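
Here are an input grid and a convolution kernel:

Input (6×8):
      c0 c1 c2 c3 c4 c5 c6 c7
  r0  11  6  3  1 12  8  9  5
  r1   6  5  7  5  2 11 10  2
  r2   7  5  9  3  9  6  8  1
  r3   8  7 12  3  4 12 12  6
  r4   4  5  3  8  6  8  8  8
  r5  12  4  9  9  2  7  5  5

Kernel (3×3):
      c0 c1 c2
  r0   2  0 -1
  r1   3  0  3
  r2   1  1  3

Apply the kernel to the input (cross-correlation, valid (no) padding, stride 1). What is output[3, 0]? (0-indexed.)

The receptive field on the input at this output position is [8 7 12 / 4 5 3 / 12 4 9]. Elementwise product with the kernel and sum: 8·2 + 12·-1 + 4·3 + 3·3 + 12·1 + 4·1 + 9·3.

68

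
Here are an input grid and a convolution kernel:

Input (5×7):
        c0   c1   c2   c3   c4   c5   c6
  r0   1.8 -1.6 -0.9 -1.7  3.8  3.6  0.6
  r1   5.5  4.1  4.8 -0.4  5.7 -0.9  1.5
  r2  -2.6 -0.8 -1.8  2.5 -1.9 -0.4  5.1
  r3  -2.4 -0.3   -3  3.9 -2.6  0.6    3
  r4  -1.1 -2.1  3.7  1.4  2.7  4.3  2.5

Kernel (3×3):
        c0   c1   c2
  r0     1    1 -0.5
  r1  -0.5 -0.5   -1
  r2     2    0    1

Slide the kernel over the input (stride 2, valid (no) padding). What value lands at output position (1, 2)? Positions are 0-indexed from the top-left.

The receptive field on the input at this output position is [-1.9 -0.4 5.1 / -2.6 0.6 3 / 2.7 4.3 2.5]. Elementwise product with the kernel and sum: -1.9·1 + -0.4·1 + 5.1·-0.5 + -2.6·-0.5 + 0.6·-0.5 + 3·-1 + 2.7·2 + 2.5·1.

1.05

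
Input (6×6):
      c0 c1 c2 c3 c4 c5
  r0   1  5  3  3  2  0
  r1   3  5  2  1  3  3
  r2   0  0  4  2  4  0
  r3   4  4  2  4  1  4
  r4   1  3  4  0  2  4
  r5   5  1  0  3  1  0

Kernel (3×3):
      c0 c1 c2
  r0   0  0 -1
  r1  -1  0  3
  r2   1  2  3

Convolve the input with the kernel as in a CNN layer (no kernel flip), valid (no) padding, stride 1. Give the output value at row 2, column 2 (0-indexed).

The receptive field on the input at this output position is [4 2 4 / 2 4 1 / 4 0 2]. Elementwise product with the kernel and sum: 4·-1 + 2·-1 + 1·3 + 4·1 + 0·2 + 2·3.

7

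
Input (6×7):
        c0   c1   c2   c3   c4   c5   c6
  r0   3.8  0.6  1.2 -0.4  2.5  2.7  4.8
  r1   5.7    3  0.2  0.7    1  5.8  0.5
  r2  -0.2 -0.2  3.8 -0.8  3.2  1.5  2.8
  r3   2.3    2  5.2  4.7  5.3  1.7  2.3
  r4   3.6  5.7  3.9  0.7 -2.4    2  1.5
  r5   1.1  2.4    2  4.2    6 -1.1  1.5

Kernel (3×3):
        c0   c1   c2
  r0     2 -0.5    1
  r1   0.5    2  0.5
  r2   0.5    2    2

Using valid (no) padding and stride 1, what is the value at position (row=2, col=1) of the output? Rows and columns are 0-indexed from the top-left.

22.7

The receptive field on the input at this output position is [-0.2 3.8 -0.8 / 2 5.2 4.7 / 5.7 3.9 0.7]. Elementwise product with the kernel and sum: -0.2·2 + 3.8·-0.5 + -0.8·1 + 2·0.5 + 5.2·2 + 4.7·0.5 + 5.7·0.5 + 3.9·2 + 0.7·2.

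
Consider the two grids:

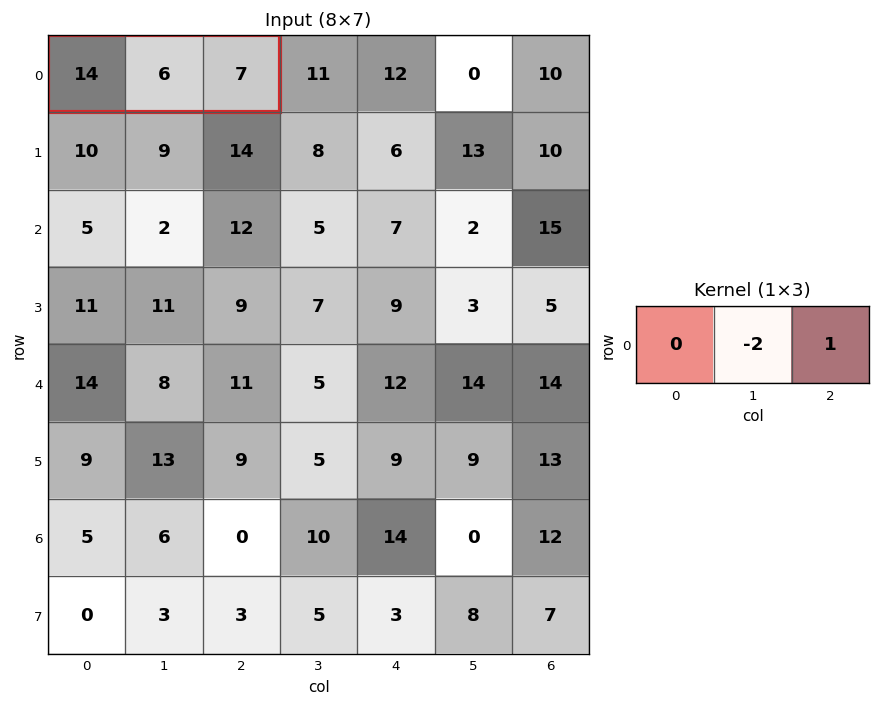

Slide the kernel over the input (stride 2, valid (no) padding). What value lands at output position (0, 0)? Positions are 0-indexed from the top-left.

-5

The receptive field on the input at this output position is [14 6 7]. Elementwise product with the kernel and sum: 6·-2 + 7·1.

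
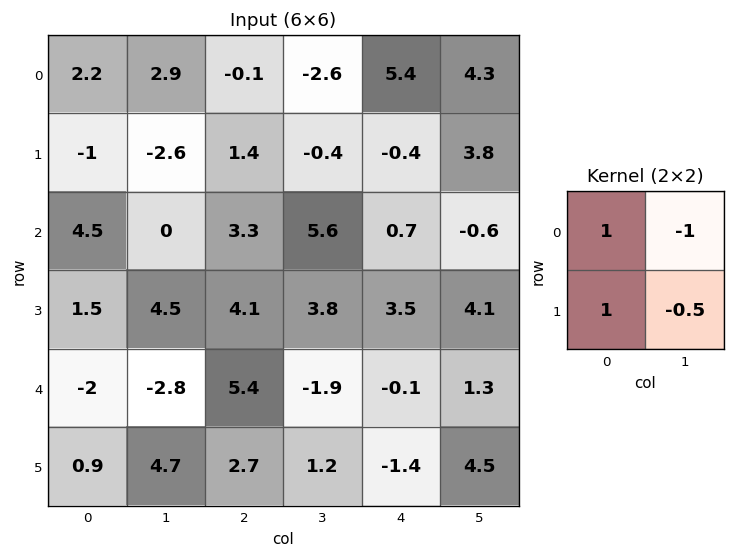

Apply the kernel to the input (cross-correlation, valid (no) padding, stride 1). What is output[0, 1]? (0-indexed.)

The receptive field on the input at this output position is [2.9 -0.1 / -2.6 1.4]. Elementwise product with the kernel and sum: 2.9·1 + -0.1·-1 + -2.6·1 + 1.4·-0.5.

-0.3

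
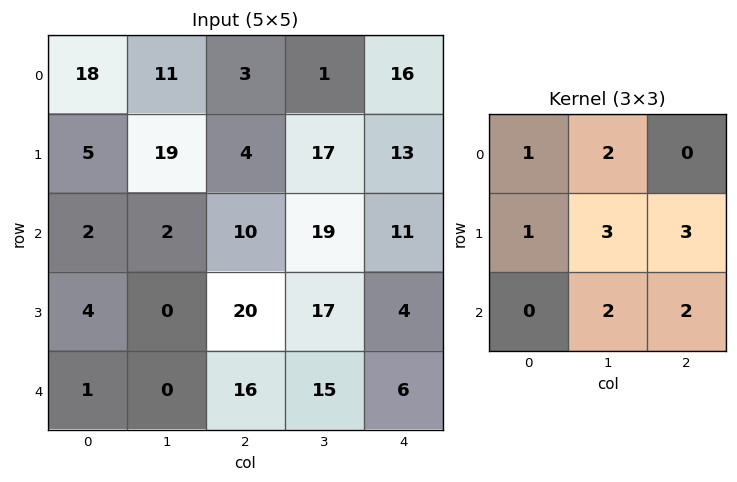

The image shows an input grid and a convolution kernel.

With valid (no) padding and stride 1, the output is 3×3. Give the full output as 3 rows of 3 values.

Output[0,0]: The receptive field on the input at this output position is [18 11 3 / 5 19 4 / 2 2 10]. Elementwise product with the kernel and sum: 18·1 + 11·2 + 5·1 + 19·3 + 4·3 + 2·2 + 10·2.

138 157 159
121 190 180
102 195 173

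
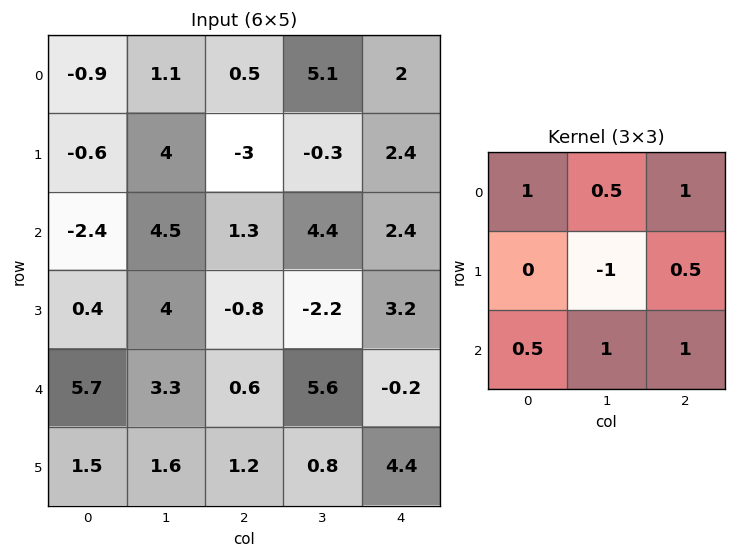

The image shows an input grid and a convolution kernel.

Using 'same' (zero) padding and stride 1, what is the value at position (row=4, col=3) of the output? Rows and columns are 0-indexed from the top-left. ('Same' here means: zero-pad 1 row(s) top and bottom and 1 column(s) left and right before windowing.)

The receptive field on the zero-padded input at this output position is [-0.8 -2.2 3.2 / 0.6 5.6 -0.2 / 1.2 0.8 4.4]. Elementwise product with the kernel and sum: -0.8·1 + -2.2·0.5 + 3.2·1 + 5.6·-1 + -0.2·0.5 + 1.2·0.5 + 0.8·1 + 4.4·1.

1.4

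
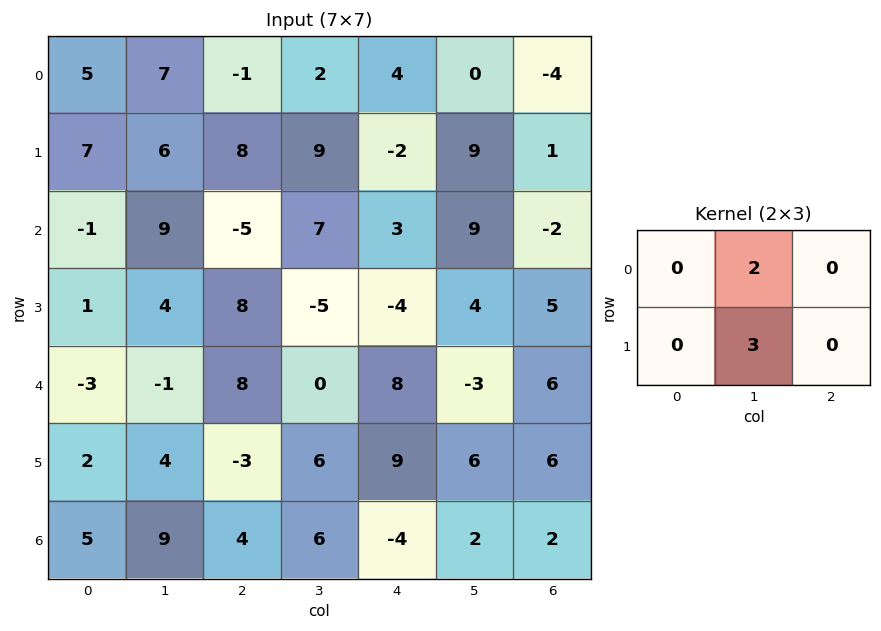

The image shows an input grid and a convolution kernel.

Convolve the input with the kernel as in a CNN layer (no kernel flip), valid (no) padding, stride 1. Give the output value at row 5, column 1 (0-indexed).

6

The receptive field on the input at this output position is [4 -3 6 / 9 4 6]. Elementwise product with the kernel and sum: -3·2 + 4·3.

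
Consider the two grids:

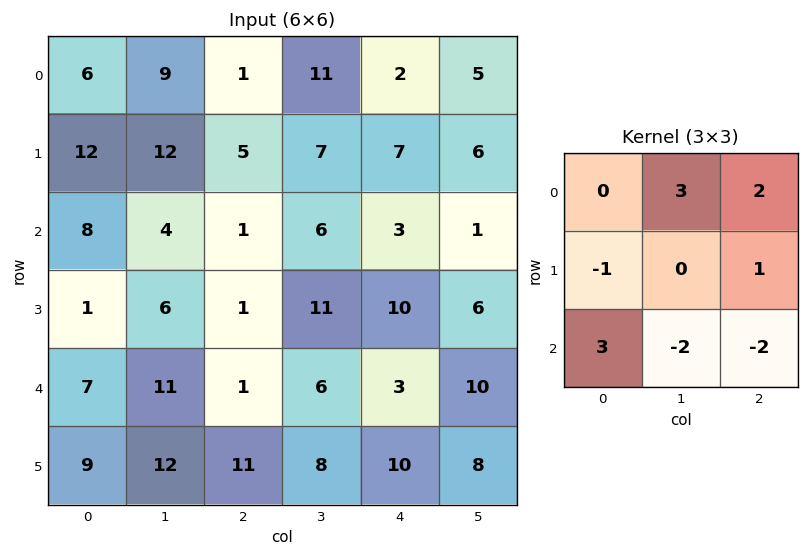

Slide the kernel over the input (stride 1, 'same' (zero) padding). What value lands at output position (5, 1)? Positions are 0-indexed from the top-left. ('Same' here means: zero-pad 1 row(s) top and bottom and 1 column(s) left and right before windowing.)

37

The receptive field on the zero-padded input at this output position is [7 11 1 / 9 12 11 / 0 0 0]. Elementwise product with the kernel and sum: 11·3 + 1·2 + 9·-1 + 11·1 + 0·3 + 0·-2 + 0·-2.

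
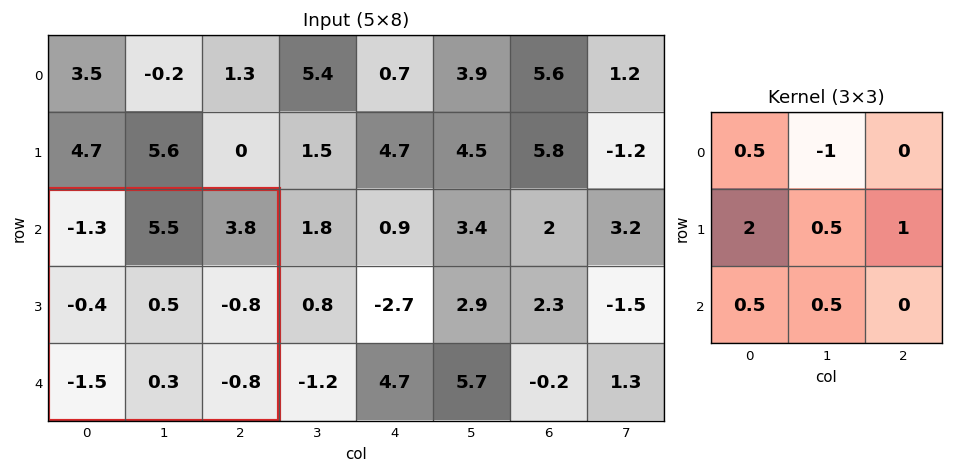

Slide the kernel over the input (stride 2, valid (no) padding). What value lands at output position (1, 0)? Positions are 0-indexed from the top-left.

-8.1

The receptive field on the input at this output position is [-1.3 5.5 3.8 / -0.4 0.5 -0.8 / -1.5 0.3 -0.8]. Elementwise product with the kernel and sum: -1.3·0.5 + 5.5·-1 + -0.4·2 + 0.5·0.5 + -0.8·1 + -1.5·0.5 + 0.3·0.5.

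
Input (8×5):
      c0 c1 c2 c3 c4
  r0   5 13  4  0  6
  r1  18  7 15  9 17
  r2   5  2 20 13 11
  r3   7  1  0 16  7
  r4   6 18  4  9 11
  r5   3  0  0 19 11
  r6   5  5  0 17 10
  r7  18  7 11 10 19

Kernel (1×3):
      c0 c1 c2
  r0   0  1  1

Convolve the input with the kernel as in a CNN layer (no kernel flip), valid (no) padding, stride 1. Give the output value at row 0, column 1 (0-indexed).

The receptive field on the input at this output position is [13 4 0]. Elementwise product with the kernel and sum: 4·1 + 0·1.

4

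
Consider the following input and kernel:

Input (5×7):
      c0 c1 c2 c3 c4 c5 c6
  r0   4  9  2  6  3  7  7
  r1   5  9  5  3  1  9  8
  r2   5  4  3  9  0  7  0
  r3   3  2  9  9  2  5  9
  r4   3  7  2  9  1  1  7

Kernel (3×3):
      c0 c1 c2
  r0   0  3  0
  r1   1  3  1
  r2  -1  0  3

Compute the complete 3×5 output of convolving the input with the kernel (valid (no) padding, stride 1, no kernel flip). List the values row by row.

Output[0,0]: The receptive field on the input at this output position is [4 9 2 / 5 9 5 / 5 4 3]. Elementwise product with the kernel and sum: 9·3 + 5·1 + 9·3 + 5·1 + 5·-1 + 3·3.

68 56 30 36 57
71 62 36 25 73
33 67 66 14 67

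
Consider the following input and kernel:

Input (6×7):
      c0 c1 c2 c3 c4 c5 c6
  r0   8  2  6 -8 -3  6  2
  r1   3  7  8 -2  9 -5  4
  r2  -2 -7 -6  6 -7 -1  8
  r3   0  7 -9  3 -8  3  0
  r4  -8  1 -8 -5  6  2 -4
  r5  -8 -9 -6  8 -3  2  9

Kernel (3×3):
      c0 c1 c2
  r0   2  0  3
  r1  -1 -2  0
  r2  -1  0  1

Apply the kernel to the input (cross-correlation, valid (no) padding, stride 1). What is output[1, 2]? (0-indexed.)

The receptive field on the input at this output position is [8 -2 9 / -6 6 -7 / -9 3 -8]. Elementwise product with the kernel and sum: 8·2 + 9·3 + -6·-1 + 6·-2 + -9·-1 + -8·1.

38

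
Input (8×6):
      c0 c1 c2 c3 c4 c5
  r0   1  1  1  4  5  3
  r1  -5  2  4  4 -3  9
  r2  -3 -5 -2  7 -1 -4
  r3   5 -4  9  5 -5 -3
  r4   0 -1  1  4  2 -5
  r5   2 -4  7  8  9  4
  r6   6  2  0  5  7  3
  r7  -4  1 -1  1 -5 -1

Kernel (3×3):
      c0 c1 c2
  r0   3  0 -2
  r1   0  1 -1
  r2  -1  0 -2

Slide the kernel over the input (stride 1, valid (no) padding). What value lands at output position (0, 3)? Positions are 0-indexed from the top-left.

-5

The receptive field on the input at this output position is [4 5 3 / 4 -3 9 / 7 -1 -4]. Elementwise product with the kernel and sum: 4·3 + 3·-2 + -3·1 + 9·-1 + 7·-1 + -4·-2.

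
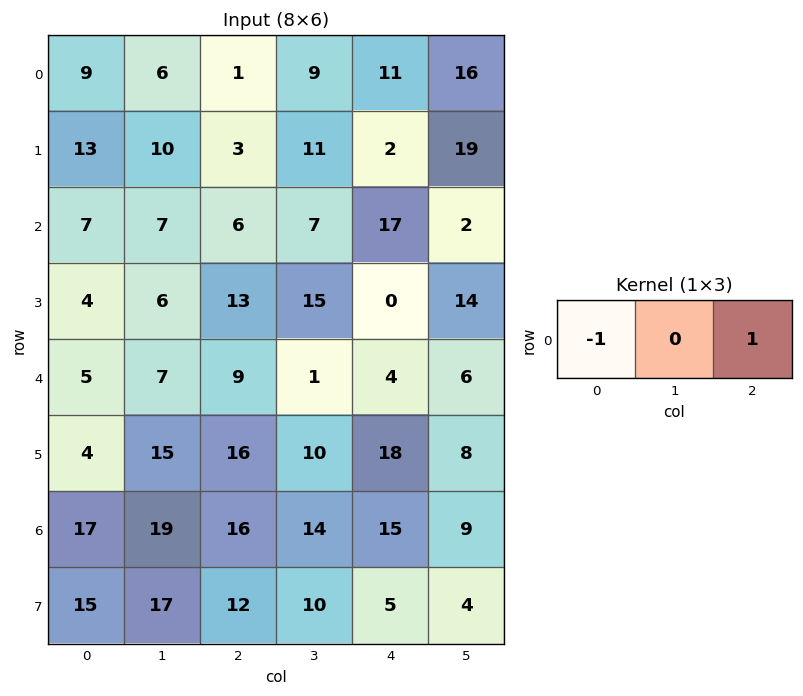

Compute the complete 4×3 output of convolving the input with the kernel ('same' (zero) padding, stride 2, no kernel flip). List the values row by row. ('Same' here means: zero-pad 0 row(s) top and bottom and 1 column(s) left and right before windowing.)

Output[0,0]: The receptive field on the zero-padded input at this output position is [0 9 6]. Elementwise product with the kernel and sum: 0·-1 + 6·1.
Output[0,1]: The receptive field on the zero-padded input at this output position is [6 1 9]. Elementwise product with the kernel and sum: 6·-1 + 9·1.

6 3 7
7 0 -5
7 -6 5
19 -5 -5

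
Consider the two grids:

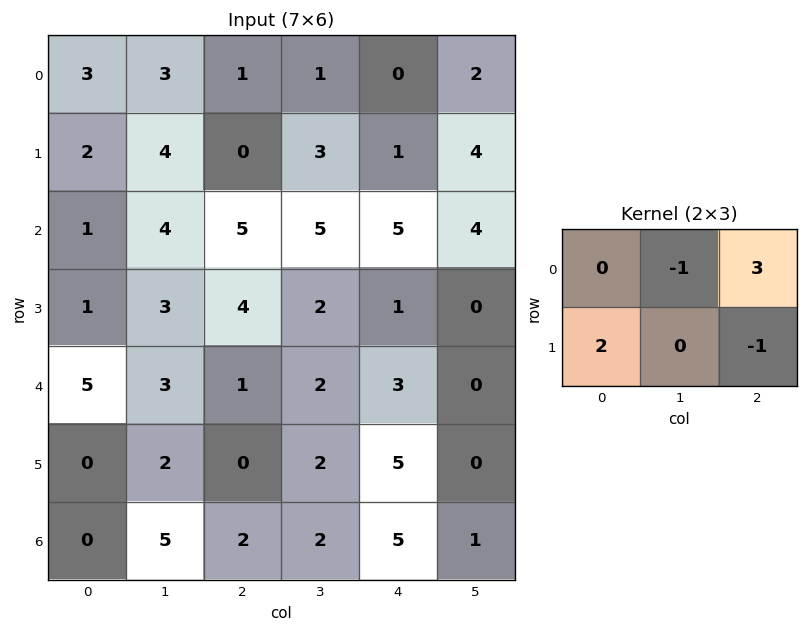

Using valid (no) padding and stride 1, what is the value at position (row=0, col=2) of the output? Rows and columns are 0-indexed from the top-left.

The receptive field on the input at this output position is [1 1 0 / 0 3 1]. Elementwise product with the kernel and sum: 1·-1 + 0·3 + 0·2 + 1·-1.

-2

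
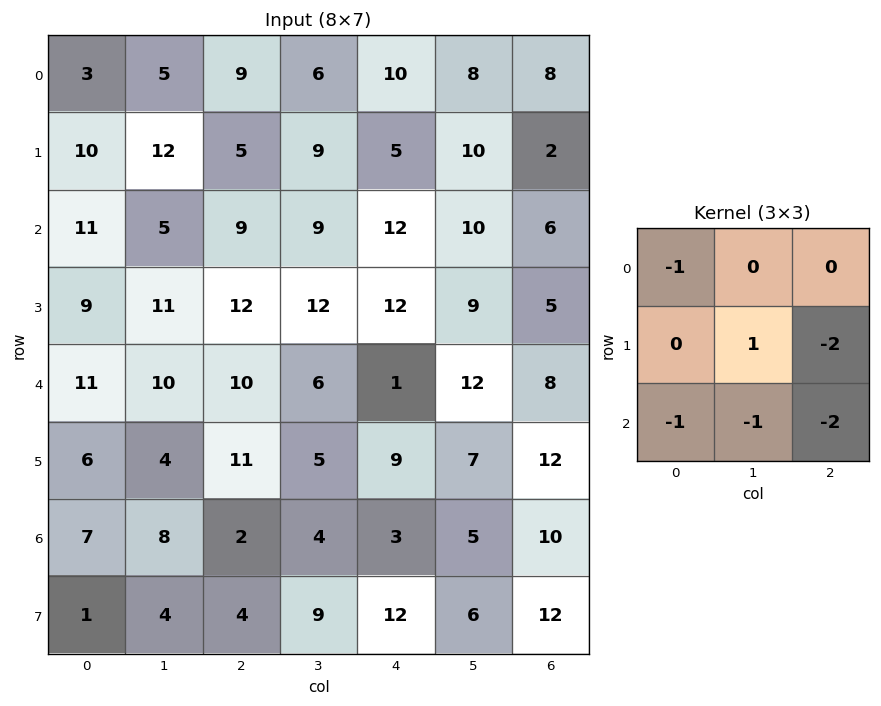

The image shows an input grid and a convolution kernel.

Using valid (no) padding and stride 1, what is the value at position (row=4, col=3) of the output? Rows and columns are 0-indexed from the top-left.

-28

The receptive field on the input at this output position is [6 1 12 / 5 9 7 / 4 3 5]. Elementwise product with the kernel and sum: 6·-1 + 9·1 + 7·-2 + 4·-1 + 3·-1 + 5·-2.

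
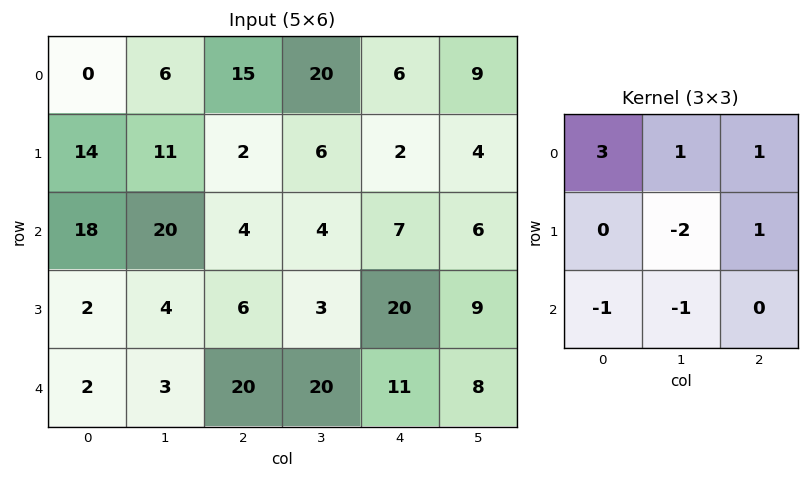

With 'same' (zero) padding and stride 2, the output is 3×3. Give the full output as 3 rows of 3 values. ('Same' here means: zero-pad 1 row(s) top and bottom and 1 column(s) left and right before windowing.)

-8 -23 -11
7 27 -7
5 1 24

Output[0,0]: The receptive field on the zero-padded input at this output position is [0 0 0 / 0 0 6 / 0 14 11]. Elementwise product with the kernel and sum: 0·3 + 0·1 + 0·1 + 0·-2 + 6·1 + 0·-1 + 14·-1.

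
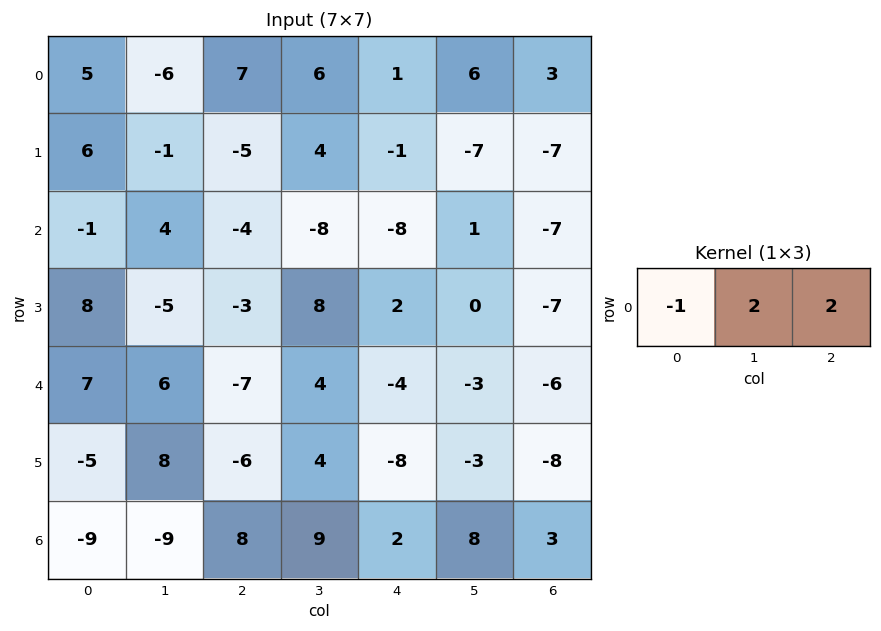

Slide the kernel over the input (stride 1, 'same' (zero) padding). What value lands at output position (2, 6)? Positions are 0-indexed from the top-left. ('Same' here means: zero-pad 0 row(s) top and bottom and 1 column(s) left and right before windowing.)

The receptive field on the zero-padded input at this output position is [1 -7 0]. Elementwise product with the kernel and sum: 1·-1 + -7·2 + 0·2.

-15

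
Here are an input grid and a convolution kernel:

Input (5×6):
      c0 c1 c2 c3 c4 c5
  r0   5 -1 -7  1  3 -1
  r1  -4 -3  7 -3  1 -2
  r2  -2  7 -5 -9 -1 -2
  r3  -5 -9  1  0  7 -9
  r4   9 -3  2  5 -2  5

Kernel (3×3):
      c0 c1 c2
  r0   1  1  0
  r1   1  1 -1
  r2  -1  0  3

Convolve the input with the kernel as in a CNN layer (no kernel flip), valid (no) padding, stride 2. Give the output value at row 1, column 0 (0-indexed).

-13

The receptive field on the input at this output position is [-2 7 -5 / -5 -9 1 / 9 -3 2]. Elementwise product with the kernel and sum: -2·1 + 7·1 + -5·1 + -9·1 + 1·-1 + 9·-1 + 2·3.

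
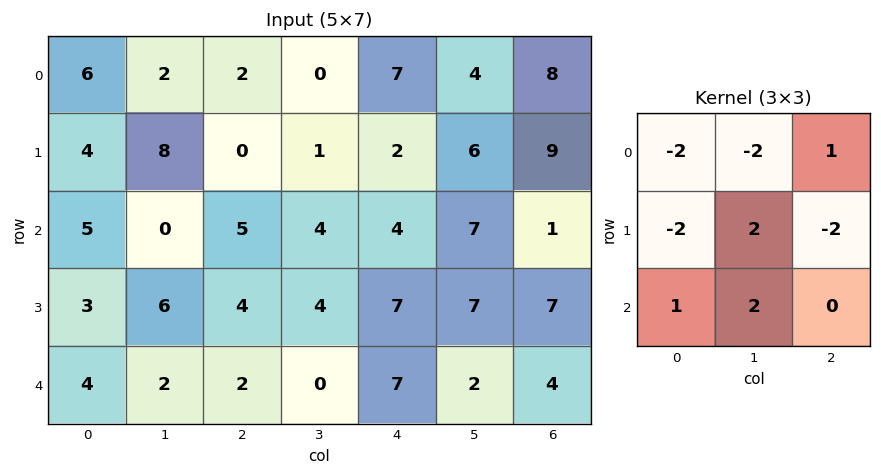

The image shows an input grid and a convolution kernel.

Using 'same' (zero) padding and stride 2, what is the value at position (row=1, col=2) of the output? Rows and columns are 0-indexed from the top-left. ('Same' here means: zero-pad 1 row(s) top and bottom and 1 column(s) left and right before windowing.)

4

The receptive field on the zero-padded input at this output position is [1 2 6 / 4 4 7 / 4 7 7]. Elementwise product with the kernel and sum: 1·-2 + 2·-2 + 6·1 + 4·-2 + 4·2 + 7·-2 + 4·1 + 7·2.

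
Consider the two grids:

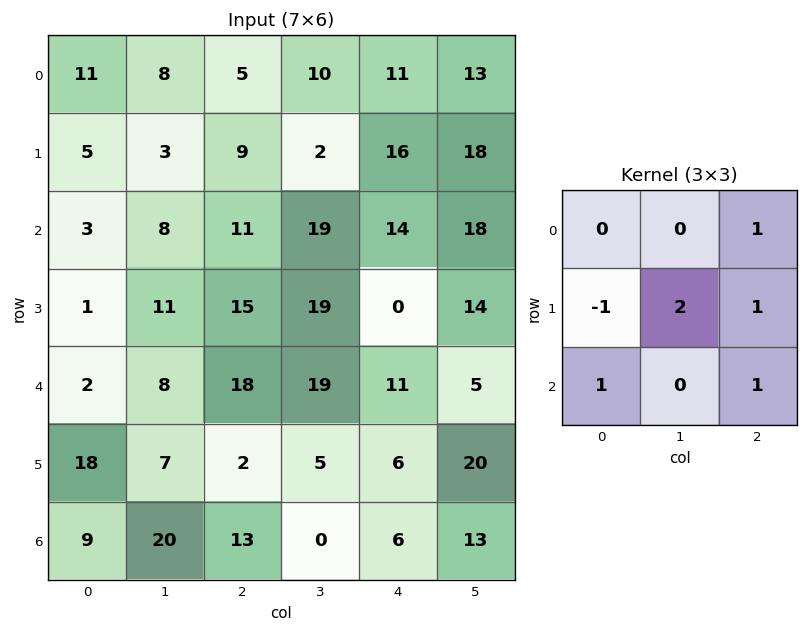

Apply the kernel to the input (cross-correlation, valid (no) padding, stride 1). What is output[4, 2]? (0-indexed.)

44

The receptive field on the input at this output position is [18 19 11 / 2 5 6 / 13 0 6]. Elementwise product with the kernel and sum: 11·1 + 2·-1 + 5·2 + 6·1 + 13·1 + 6·1.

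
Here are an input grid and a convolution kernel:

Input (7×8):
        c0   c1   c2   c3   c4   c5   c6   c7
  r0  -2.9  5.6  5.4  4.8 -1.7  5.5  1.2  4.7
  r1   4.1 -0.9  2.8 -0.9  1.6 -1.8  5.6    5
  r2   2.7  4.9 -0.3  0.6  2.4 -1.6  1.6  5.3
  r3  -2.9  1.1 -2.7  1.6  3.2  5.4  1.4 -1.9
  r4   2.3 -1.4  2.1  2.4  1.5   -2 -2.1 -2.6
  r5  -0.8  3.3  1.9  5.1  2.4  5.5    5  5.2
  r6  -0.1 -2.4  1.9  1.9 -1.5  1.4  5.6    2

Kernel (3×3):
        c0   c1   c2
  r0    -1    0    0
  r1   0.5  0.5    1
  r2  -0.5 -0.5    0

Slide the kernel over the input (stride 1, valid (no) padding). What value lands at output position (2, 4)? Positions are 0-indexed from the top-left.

The receptive field on the input at this output position is [2.4 -1.6 1.6 / 3.2 5.4 1.4 / 1.5 -2 -2.1]. Elementwise product with the kernel and sum: 2.4·-1 + 3.2·0.5 + 5.4·0.5 + 1.4·1 + 1.5·-0.5 + -2·-0.5.

3.55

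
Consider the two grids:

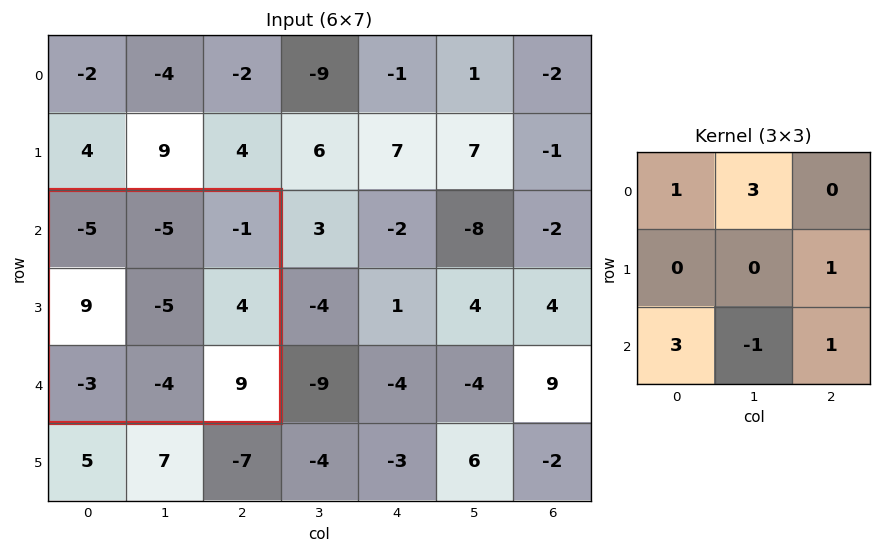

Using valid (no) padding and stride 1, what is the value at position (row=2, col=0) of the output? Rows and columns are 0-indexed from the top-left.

The receptive field on the input at this output position is [-5 -5 -1 / 9 -5 4 / -3 -4 9]. Elementwise product with the kernel and sum: -5·1 + -5·3 + 4·1 + -3·3 + -4·-1 + 9·1.

-12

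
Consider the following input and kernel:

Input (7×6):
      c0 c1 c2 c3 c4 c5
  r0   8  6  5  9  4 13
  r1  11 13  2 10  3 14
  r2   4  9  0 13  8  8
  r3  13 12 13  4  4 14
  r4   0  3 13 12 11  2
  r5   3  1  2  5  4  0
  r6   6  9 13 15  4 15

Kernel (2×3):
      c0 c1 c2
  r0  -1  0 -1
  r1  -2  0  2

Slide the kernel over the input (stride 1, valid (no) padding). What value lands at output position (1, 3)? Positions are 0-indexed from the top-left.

-34

The receptive field on the input at this output position is [10 3 14 / 13 8 8]. Elementwise product with the kernel and sum: 10·-1 + 14·-1 + 13·-2 + 8·2.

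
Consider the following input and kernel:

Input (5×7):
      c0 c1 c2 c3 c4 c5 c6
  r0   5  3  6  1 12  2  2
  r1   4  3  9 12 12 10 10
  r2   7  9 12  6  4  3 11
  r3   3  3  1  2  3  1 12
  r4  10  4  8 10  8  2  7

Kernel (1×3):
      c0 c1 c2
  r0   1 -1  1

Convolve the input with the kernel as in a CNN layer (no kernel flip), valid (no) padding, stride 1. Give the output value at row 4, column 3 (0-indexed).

The receptive field on the input at this output position is [10 8 2]. Elementwise product with the kernel and sum: 10·1 + 8·-1 + 2·1.

4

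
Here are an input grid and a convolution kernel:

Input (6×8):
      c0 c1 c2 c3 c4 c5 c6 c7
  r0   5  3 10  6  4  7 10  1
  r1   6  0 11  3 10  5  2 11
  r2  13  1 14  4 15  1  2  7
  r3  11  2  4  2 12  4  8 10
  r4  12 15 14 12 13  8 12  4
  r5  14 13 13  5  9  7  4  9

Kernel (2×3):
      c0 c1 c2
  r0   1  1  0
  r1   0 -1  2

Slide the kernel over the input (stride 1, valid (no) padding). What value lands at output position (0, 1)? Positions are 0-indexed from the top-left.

The receptive field on the input at this output position is [3 10 6 / 0 11 3]. Elementwise product with the kernel and sum: 3·1 + 10·1 + 11·-1 + 3·2.

8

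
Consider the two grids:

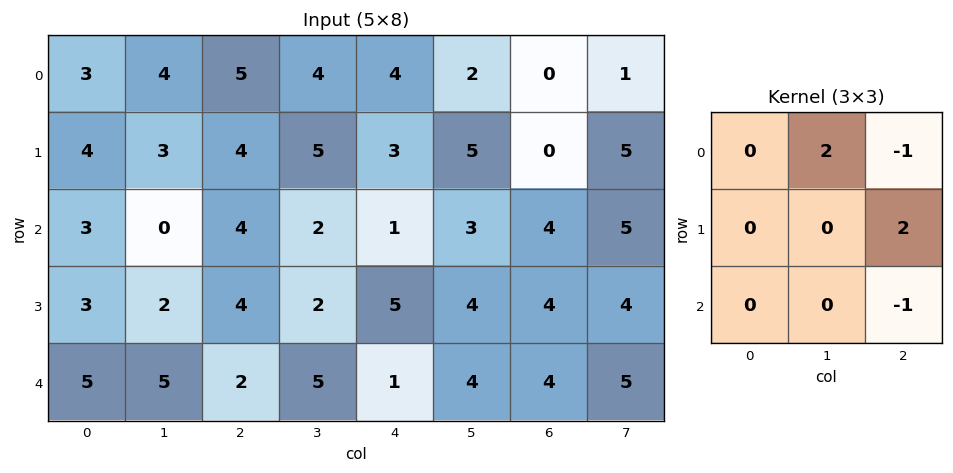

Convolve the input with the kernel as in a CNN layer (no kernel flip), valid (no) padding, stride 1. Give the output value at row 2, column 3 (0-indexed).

3

The receptive field on the input at this output position is [2 1 3 / 2 5 4 / 5 1 4]. Elementwise product with the kernel and sum: 1·2 + 3·-1 + 4·2 + 4·-1.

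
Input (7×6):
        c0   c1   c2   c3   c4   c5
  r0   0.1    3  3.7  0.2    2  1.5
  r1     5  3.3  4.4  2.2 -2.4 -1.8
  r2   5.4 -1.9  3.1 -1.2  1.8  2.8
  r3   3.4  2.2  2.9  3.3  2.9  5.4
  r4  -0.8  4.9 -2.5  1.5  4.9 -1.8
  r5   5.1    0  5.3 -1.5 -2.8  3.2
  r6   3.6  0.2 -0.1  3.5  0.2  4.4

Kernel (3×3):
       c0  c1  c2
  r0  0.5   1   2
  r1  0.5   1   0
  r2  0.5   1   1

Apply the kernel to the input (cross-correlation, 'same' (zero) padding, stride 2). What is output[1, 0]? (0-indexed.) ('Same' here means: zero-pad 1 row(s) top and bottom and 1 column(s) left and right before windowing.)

22.6

The receptive field on the zero-padded input at this output position is [0 5 3.3 / 0 5.4 -1.9 / 0 3.4 2.2]. Elementwise product with the kernel and sum: 0·0.5 + 5·1 + 3.3·2 + 0·0.5 + 5.4·1 + 0·0.5 + 3.4·1 + 2.2·1.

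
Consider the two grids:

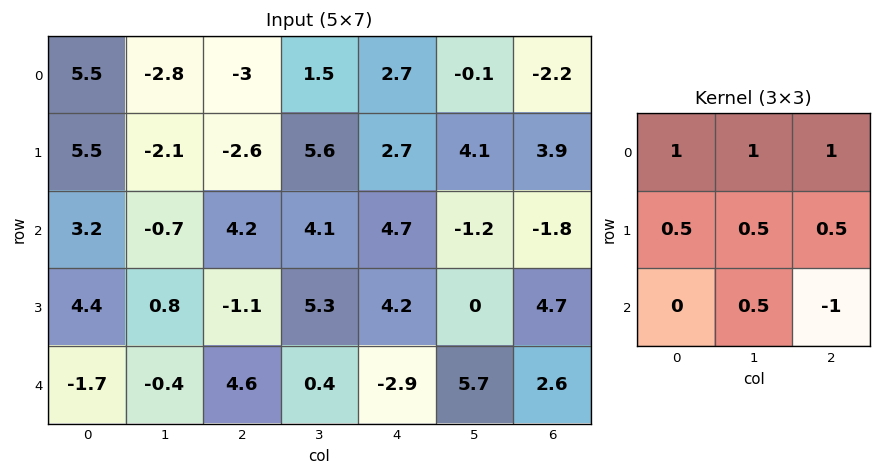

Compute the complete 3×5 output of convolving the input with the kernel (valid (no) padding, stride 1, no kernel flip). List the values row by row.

-4.45 -5.85 1.4 13.85 6.95
5.65 -1.15 10.65 18.3 6.85
3.95 12 20.3 5.2 6.4

Output[0,0]: The receptive field on the input at this output position is [5.5 -2.8 -3 / 5.5 -2.1 -2.6 / 3.2 -0.7 4.2]. Elementwise product with the kernel and sum: 5.5·1 + -2.8·1 + -3·1 + 5.5·0.5 + -2.1·0.5 + -2.6·0.5 + -0.7·0.5 + 4.2·-1.
Output[0,1]: The receptive field on the input at this output position is [-2.8 -3 1.5 / -2.1 -2.6 5.6 / -0.7 4.2 4.1]. Elementwise product with the kernel and sum: -2.8·1 + -3·1 + 1.5·1 + -2.1·0.5 + -2.6·0.5 + 5.6·0.5 + 4.2·0.5 + 4.1·-1.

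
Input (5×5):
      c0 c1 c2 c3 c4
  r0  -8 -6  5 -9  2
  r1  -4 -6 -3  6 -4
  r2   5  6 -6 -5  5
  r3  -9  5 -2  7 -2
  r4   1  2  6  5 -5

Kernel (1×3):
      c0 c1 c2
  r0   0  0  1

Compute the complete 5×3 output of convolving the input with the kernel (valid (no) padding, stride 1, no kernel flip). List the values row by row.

5 -9 2
-3 6 -4
-6 -5 5
-2 7 -2
6 5 -5

Output[0,0]: The receptive field on the input at this output position is [-8 -6 5]. Elementwise product with the kernel and sum: 5·1.
Output[0,1]: The receptive field on the input at this output position is [-6 5 -9]. Elementwise product with the kernel and sum: -9·1.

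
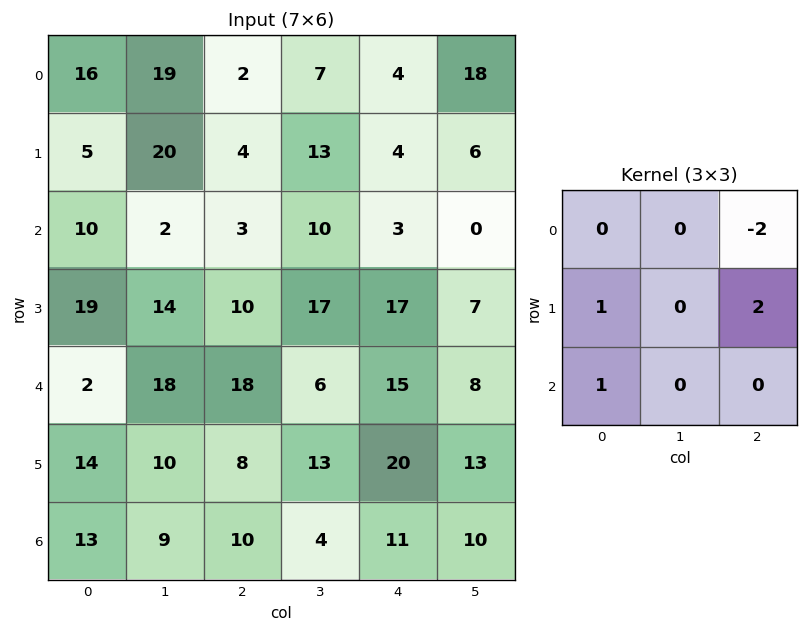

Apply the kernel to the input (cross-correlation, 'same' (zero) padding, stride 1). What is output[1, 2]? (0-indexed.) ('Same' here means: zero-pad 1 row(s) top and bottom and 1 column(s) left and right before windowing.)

The receptive field on the zero-padded input at this output position is [19 2 7 / 20 4 13 / 2 3 10]. Elementwise product with the kernel and sum: 7·-2 + 20·1 + 13·2 + 2·1.

34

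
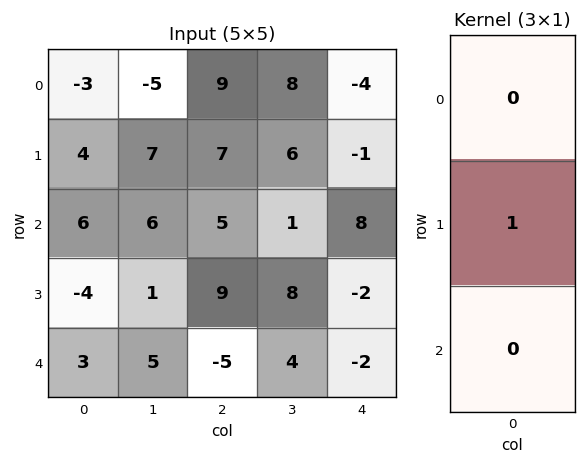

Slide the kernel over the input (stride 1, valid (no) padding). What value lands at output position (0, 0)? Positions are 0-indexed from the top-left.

4

The receptive field on the input at this output position is [-3 / 4 / 6]. Elementwise product with the kernel and sum: 4·1.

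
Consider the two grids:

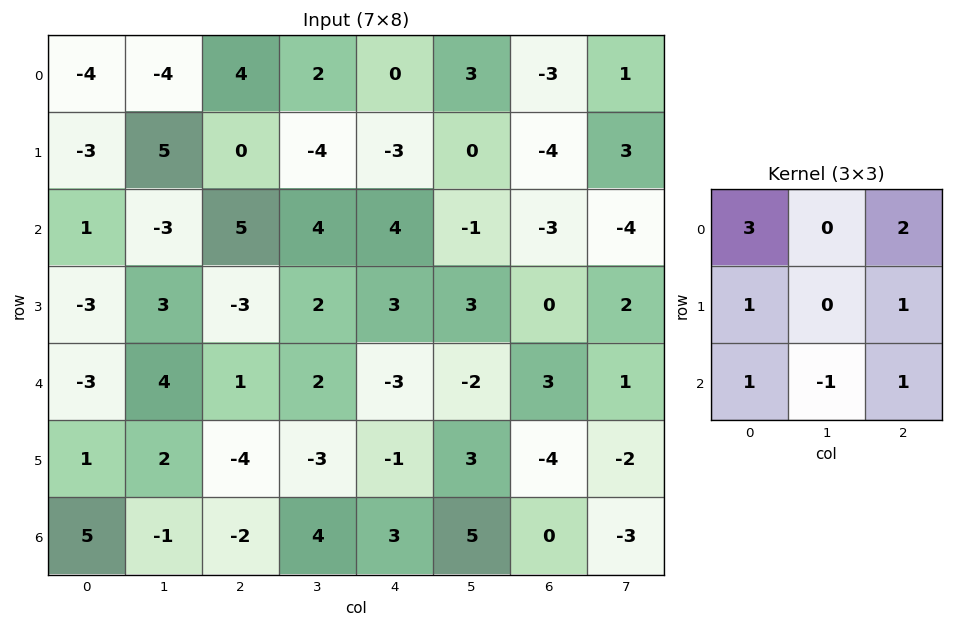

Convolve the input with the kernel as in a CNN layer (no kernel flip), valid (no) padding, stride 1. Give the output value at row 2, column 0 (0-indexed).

The receptive field on the input at this output position is [1 -3 5 / -3 3 -3 / -3 4 1]. Elementwise product with the kernel and sum: 1·3 + 5·2 + -3·1 + -3·1 + -3·1 + 4·-1 + 1·1.

1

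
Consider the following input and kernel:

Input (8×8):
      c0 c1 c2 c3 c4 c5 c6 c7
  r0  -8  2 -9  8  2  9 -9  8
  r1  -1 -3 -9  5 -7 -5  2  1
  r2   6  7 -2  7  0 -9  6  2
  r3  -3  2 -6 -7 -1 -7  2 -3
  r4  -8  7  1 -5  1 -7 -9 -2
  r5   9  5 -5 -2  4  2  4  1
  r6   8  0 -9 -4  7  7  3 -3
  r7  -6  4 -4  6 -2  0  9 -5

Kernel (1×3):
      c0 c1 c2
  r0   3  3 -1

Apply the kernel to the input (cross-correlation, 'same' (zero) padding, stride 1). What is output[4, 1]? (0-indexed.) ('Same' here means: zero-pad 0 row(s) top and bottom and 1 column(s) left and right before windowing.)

The receptive field on the zero-padded input at this output position is [-8 7 1]. Elementwise product with the kernel and sum: -8·3 + 7·3 + 1·-1.

-4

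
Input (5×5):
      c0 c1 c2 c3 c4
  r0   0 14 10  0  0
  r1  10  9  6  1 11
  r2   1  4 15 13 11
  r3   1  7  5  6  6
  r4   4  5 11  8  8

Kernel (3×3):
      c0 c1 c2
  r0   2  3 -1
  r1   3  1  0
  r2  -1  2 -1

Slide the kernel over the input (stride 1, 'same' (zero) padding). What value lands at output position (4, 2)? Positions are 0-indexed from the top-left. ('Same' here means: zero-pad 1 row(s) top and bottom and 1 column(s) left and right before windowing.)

49

The receptive field on the zero-padded input at this output position is [7 5 6 / 5 11 8 / 0 0 0]. Elementwise product with the kernel and sum: 7·2 + 5·3 + 6·-1 + 5·3 + 11·1 + 0·-1 + 0·2 + 0·-1.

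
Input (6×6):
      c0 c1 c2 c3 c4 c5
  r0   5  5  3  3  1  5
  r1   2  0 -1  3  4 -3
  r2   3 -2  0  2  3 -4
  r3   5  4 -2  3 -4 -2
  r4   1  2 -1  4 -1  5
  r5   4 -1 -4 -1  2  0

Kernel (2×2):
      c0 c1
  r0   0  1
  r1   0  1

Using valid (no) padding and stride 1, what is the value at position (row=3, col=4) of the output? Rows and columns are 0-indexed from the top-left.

3

The receptive field on the input at this output position is [-4 -2 / -1 5]. Elementwise product with the kernel and sum: -2·1 + 5·1.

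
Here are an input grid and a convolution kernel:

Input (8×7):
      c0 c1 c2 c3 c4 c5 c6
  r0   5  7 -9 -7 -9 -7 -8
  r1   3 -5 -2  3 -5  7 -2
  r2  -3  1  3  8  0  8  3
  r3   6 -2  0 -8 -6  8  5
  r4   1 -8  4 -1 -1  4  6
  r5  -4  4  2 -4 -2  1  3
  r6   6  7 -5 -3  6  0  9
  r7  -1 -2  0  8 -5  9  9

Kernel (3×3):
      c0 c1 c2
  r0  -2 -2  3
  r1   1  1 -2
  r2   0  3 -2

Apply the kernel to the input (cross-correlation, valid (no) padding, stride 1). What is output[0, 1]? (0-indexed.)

The receptive field on the input at this output position is [7 -9 -7 / -5 -2 3 / 1 3 8]. Elementwise product with the kernel and sum: 7·-2 + -9·-2 + -7·3 + -5·1 + -2·1 + 3·-2 + 3·3 + 8·-2.

-37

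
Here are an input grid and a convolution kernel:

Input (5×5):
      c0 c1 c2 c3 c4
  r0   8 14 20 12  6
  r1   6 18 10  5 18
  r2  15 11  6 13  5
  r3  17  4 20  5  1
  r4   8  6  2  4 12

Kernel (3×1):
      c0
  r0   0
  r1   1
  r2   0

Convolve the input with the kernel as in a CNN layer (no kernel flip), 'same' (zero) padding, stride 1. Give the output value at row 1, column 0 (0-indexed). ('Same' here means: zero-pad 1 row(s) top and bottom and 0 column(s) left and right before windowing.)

6

The receptive field on the zero-padded input at this output position is [8 / 6 / 15]. Elementwise product with the kernel and sum: 6·1.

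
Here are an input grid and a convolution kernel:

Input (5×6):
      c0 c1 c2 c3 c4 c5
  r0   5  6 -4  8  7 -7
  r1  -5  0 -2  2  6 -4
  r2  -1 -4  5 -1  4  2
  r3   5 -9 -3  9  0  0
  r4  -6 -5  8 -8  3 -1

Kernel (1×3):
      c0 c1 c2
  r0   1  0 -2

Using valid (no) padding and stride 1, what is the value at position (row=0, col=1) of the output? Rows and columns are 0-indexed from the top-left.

The receptive field on the input at this output position is [6 -4 8]. Elementwise product with the kernel and sum: 6·1 + 8·-2.

-10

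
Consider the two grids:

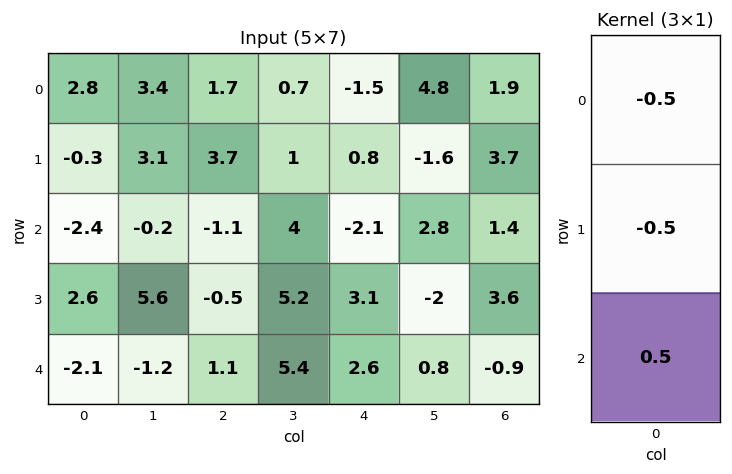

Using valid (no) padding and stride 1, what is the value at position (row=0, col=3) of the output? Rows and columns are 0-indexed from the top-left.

1.15

The receptive field on the input at this output position is [0.7 / 1 / 4]. Elementwise product with the kernel and sum: 0.7·-0.5 + 1·-0.5 + 4·0.5.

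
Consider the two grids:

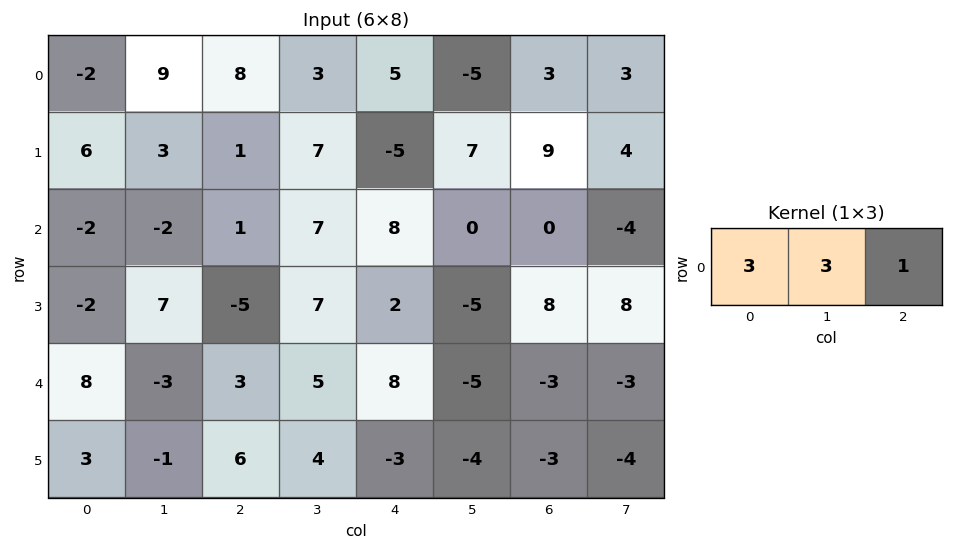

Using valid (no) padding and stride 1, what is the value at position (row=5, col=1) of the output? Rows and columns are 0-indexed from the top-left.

19

The receptive field on the input at this output position is [-1 6 4]. Elementwise product with the kernel and sum: -1·3 + 6·3 + 4·1.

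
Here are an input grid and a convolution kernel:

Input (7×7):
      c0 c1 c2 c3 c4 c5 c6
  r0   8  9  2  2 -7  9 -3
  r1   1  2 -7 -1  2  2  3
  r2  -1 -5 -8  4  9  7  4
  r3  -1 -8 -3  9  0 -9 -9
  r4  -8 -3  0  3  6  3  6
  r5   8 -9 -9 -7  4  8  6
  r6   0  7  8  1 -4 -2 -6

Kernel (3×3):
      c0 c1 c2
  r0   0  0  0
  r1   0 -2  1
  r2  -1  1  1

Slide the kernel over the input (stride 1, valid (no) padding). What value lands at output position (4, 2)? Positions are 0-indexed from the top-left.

7

The receptive field on the input at this output position is [0 3 6 / -9 -7 4 / 8 1 -4]. Elementwise product with the kernel and sum: -7·-2 + 4·1 + 8·-1 + 1·1 + -4·1.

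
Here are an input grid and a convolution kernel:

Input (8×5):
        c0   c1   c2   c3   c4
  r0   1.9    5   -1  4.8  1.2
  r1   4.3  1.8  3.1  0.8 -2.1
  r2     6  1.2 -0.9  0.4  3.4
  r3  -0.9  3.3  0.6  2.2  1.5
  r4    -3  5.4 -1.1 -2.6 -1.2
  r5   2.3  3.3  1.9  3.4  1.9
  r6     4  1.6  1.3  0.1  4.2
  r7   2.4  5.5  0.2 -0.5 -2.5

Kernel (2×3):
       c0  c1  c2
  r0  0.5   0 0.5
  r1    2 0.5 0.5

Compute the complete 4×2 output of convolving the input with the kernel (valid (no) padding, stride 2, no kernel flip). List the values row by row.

11.5 5.65
2.7 4.3
5.15 5.3
10.3 1.65

Output[0,0]: The receptive field on the input at this output position is [1.9 5 -1 / 4.3 1.8 3.1]. Elementwise product with the kernel and sum: 1.9·0.5 + -1·0.5 + 4.3·2 + 1.8·0.5 + 3.1·0.5.
Output[0,1]: The receptive field on the input at this output position is [-1 4.8 1.2 / 3.1 0.8 -2.1]. Elementwise product with the kernel and sum: -1·0.5 + 1.2·0.5 + 3.1·2 + 0.8·0.5 + -2.1·0.5.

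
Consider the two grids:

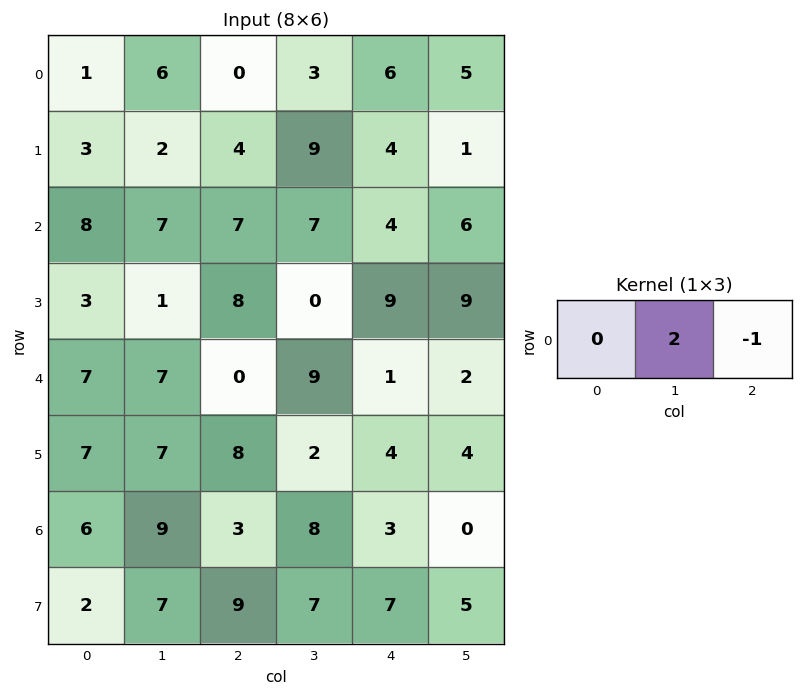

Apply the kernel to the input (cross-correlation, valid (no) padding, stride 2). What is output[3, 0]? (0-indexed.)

15

The receptive field on the input at this output position is [6 9 3]. Elementwise product with the kernel and sum: 9·2 + 3·-1.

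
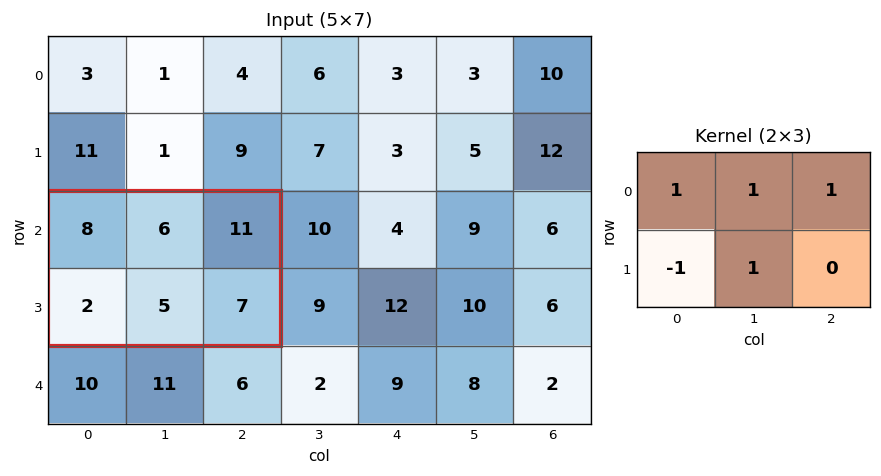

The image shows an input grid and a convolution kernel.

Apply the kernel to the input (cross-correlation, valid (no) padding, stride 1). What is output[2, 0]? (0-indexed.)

The receptive field on the input at this output position is [8 6 11 / 2 5 7]. Elementwise product with the kernel and sum: 8·1 + 6·1 + 11·1 + 2·-1 + 5·1.

28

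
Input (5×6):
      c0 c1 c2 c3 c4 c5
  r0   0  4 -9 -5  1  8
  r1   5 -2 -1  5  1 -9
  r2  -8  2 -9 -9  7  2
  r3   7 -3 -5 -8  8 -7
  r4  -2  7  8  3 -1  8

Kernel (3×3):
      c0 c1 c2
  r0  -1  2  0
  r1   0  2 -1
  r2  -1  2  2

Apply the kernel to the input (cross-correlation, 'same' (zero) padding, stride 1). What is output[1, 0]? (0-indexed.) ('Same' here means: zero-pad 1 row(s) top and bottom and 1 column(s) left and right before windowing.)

0

The receptive field on the zero-padded input at this output position is [0 0 4 / 0 5 -2 / 0 -8 2]. Elementwise product with the kernel and sum: 0·-1 + 0·2 + 5·2 + -2·-1 + 0·-1 + -8·2 + 2·2.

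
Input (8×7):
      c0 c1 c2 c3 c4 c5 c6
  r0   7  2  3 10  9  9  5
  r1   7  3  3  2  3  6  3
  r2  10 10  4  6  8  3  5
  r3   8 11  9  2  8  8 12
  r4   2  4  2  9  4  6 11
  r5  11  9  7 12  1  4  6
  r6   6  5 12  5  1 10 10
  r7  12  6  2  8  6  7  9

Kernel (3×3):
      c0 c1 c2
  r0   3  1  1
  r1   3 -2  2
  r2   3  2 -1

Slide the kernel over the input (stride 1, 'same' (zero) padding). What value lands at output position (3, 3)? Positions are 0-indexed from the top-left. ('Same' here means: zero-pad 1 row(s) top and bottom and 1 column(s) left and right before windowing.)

The receptive field on the zero-padded input at this output position is [4 6 8 / 9 2 8 / 2 9 4]. Elementwise product with the kernel and sum: 4·3 + 6·1 + 8·1 + 9·3 + 2·-2 + 8·2 + 2·3 + 9·2 + 4·-1.

85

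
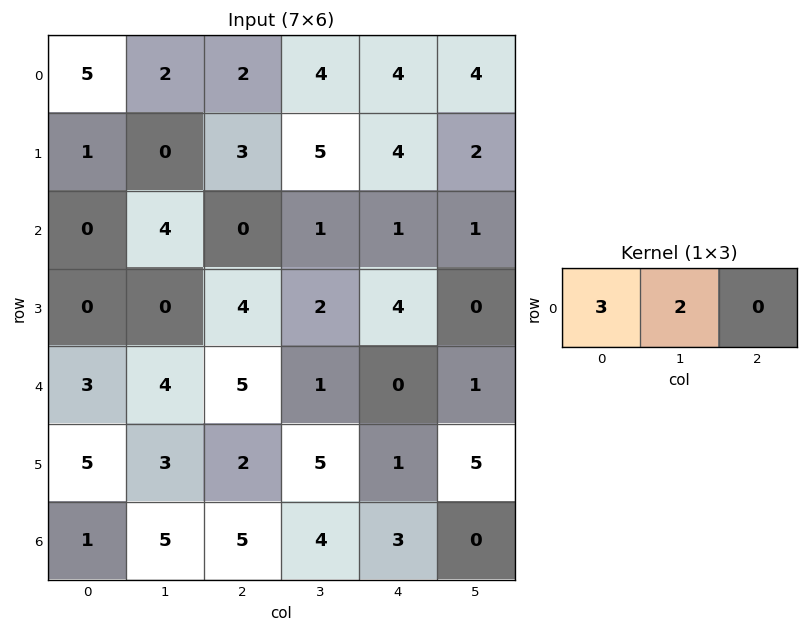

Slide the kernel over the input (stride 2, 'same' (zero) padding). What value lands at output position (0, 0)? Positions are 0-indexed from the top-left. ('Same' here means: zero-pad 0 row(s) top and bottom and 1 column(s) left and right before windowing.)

10

The receptive field on the zero-padded input at this output position is [0 5 2]. Elementwise product with the kernel and sum: 0·3 + 5·2.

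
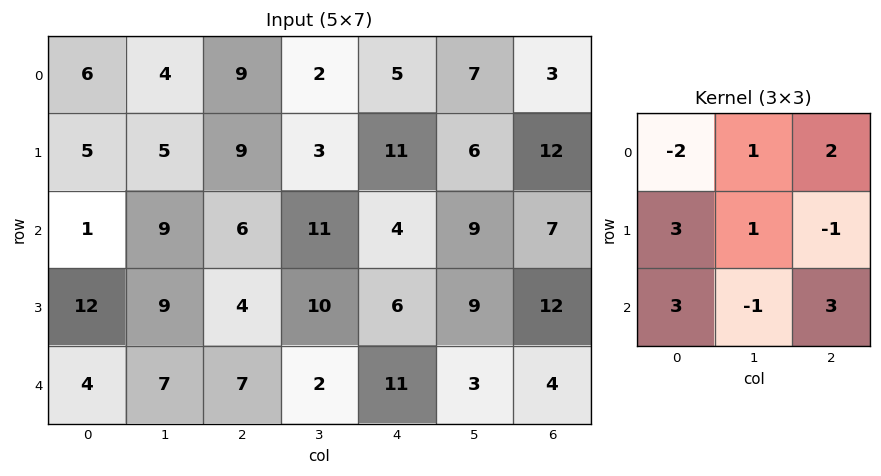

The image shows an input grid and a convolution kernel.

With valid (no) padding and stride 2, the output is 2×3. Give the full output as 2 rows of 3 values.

Output[0,0]: The receptive field on the input at this output position is [6 4 9 / 5 5 9 / 1 9 6]. Elementwise product with the kernel and sum: 6·-2 + 4·1 + 9·2 + 5·3 + 5·1 + 9·-1 + 1·3 + 9·-1 + 6·3.
Output[0,1]: The receptive field on the input at this output position is [9 2 5 / 9 3 11 / 6 11 4]. Elementwise product with the kernel and sum: 9·-2 + 2·1 + 5·2 + 9·3 + 3·1 + 11·-1 + 6·3 + 11·-1 + 4·3.

33 32 54
86 75 72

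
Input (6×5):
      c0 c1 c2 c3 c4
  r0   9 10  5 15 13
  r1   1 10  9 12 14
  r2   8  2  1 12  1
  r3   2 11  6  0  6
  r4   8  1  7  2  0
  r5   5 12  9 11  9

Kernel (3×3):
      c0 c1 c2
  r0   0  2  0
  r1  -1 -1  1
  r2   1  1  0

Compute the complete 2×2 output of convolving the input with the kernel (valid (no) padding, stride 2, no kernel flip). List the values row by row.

Output[0,0]: The receptive field on the input at this output position is [9 10 5 / 1 10 9 / 8 2 1]. Elementwise product with the kernel and sum: 10·2 + 1·-1 + 10·-1 + 9·1 + 8·1 + 2·1.
Output[0,1]: The receptive field on the input at this output position is [5 15 13 / 9 12 14 / 1 12 1]. Elementwise product with the kernel and sum: 15·2 + 9·-1 + 12·-1 + 14·1 + 1·1 + 12·1.

28 36
6 33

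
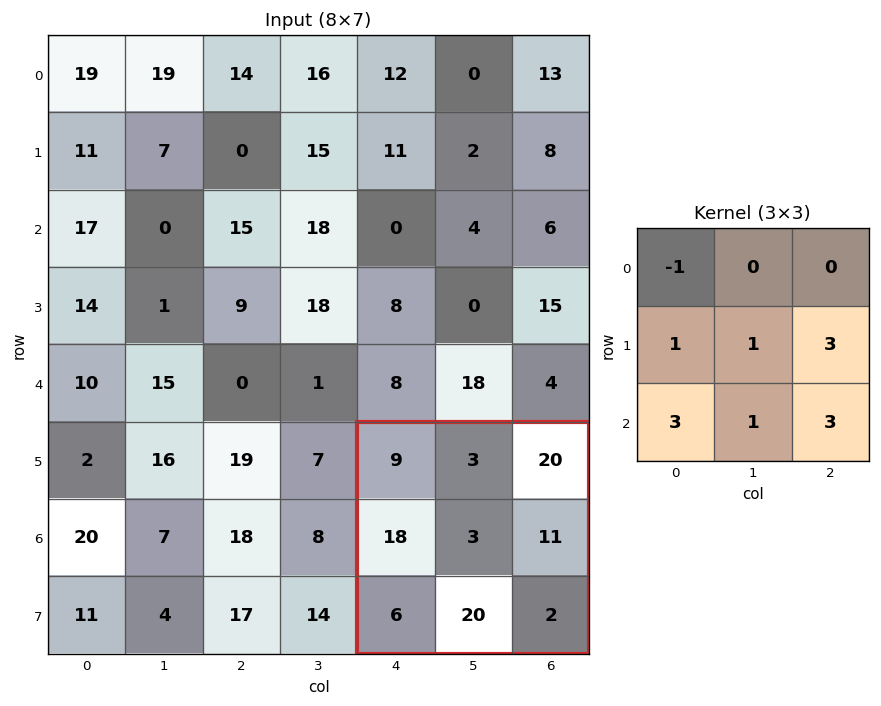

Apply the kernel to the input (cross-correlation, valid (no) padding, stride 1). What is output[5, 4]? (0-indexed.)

89

The receptive field on the input at this output position is [9 3 20 / 18 3 11 / 6 20 2]. Elementwise product with the kernel and sum: 9·-1 + 18·1 + 3·1 + 11·3 + 6·3 + 20·1 + 2·3.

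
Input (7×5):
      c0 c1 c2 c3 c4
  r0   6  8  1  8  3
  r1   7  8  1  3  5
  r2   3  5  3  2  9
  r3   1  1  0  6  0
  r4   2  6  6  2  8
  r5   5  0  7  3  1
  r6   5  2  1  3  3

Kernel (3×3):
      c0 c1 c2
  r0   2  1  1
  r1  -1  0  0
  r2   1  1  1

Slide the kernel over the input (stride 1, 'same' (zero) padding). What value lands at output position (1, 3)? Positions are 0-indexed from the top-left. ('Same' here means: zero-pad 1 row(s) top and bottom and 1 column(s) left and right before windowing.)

26

The receptive field on the zero-padded input at this output position is [1 8 3 / 1 3 5 / 3 2 9]. Elementwise product with the kernel and sum: 1·2 + 8·1 + 3·1 + 1·-1 + 3·1 + 2·1 + 9·1.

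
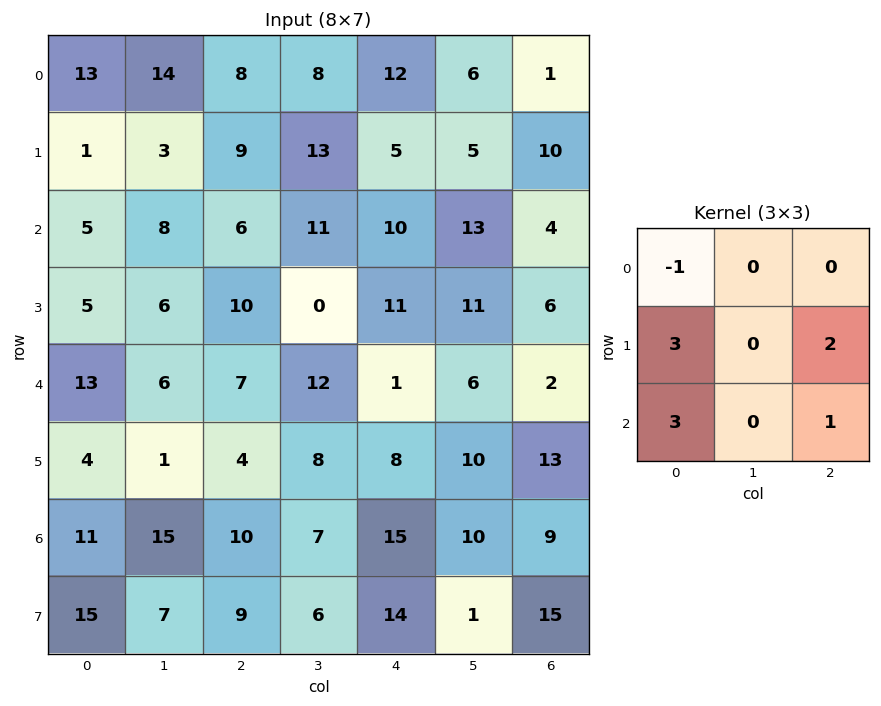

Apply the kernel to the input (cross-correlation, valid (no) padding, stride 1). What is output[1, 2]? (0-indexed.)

The receptive field on the input at this output position is [9 13 5 / 6 11 10 / 10 0 11]. Elementwise product with the kernel and sum: 9·-1 + 6·3 + 10·2 + 10·3 + 11·1.

70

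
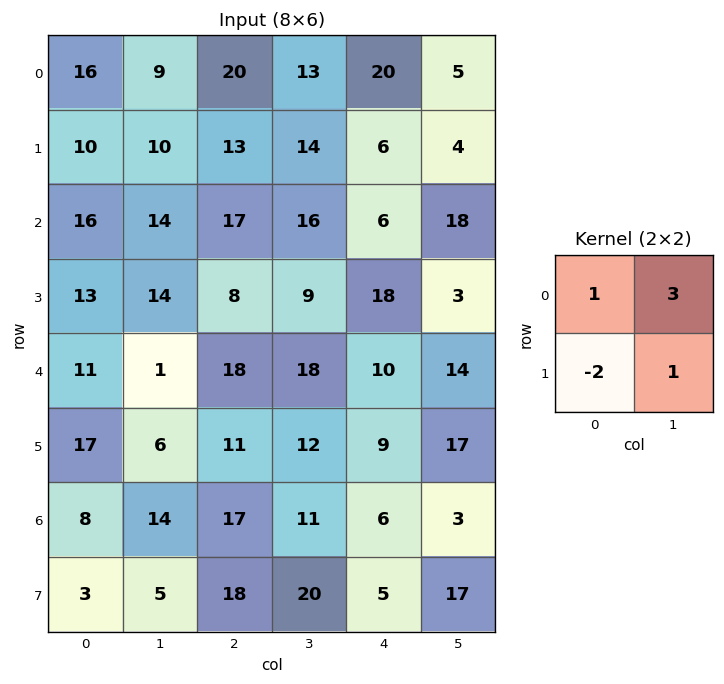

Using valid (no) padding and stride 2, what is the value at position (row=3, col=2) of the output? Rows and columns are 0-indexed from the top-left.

22

The receptive field on the input at this output position is [6 3 / 5 17]. Elementwise product with the kernel and sum: 6·1 + 3·3 + 5·-2 + 17·1.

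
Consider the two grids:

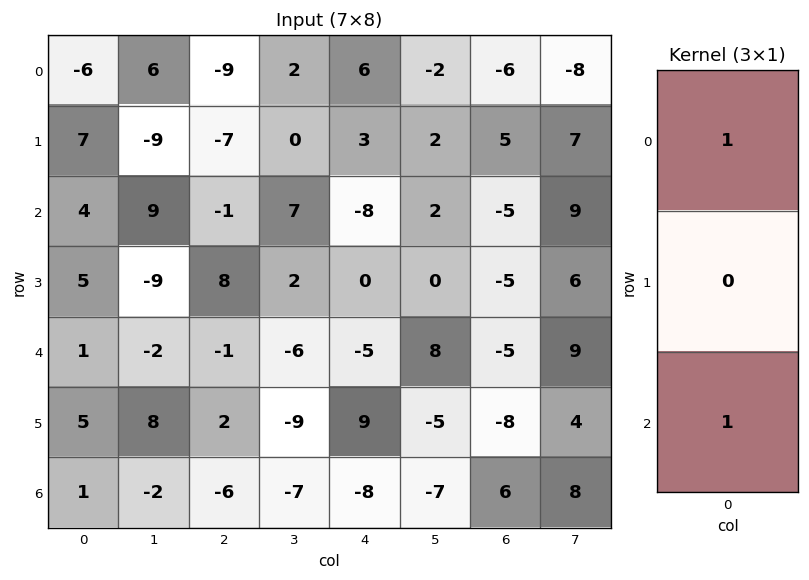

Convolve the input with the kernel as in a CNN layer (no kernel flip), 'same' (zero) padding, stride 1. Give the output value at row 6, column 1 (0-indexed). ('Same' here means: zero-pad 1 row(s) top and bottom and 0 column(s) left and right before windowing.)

The receptive field on the zero-padded input at this output position is [8 / -2 / 0]. Elementwise product with the kernel and sum: 8·1 + 0·1.

8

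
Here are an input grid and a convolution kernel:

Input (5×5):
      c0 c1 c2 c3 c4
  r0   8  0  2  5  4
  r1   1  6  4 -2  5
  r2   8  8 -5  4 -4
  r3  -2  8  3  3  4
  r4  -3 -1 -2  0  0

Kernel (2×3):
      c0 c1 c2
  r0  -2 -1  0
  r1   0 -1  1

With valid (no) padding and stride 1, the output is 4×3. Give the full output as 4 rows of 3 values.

-18 -8 -2
-21 -7 -14
-29 -11 7
-5 -17 -9

Output[0,0]: The receptive field on the input at this output position is [8 0 2 / 1 6 4]. Elementwise product with the kernel and sum: 8·-2 + 0·-1 + 6·-1 + 4·1.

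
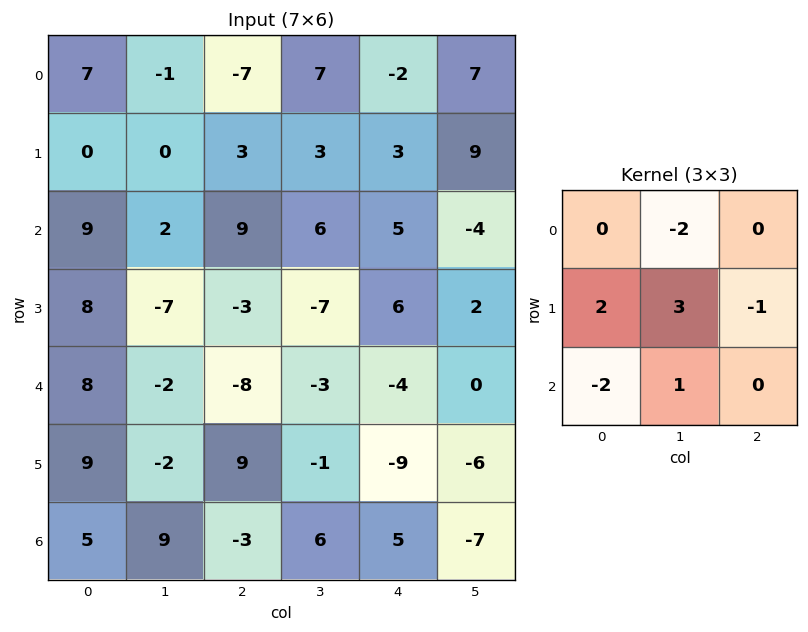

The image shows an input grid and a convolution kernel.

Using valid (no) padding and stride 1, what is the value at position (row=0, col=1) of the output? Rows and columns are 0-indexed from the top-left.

The receptive field on the input at this output position is [-1 -7 7 / 0 3 3 / 2 9 6]. Elementwise product with the kernel and sum: -7·-2 + 0·2 + 3·3 + 3·-1 + 2·-2 + 9·1.

25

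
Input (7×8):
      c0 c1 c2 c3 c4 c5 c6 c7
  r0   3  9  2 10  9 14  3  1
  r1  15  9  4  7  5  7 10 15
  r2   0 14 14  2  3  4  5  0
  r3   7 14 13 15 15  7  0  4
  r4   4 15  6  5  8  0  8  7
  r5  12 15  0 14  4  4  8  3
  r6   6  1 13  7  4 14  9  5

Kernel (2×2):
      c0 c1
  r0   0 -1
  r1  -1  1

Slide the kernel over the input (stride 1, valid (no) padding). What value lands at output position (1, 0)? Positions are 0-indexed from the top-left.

The receptive field on the input at this output position is [15 9 / 0 14]. Elementwise product with the kernel and sum: 9·-1 + 0·-1 + 14·1.

5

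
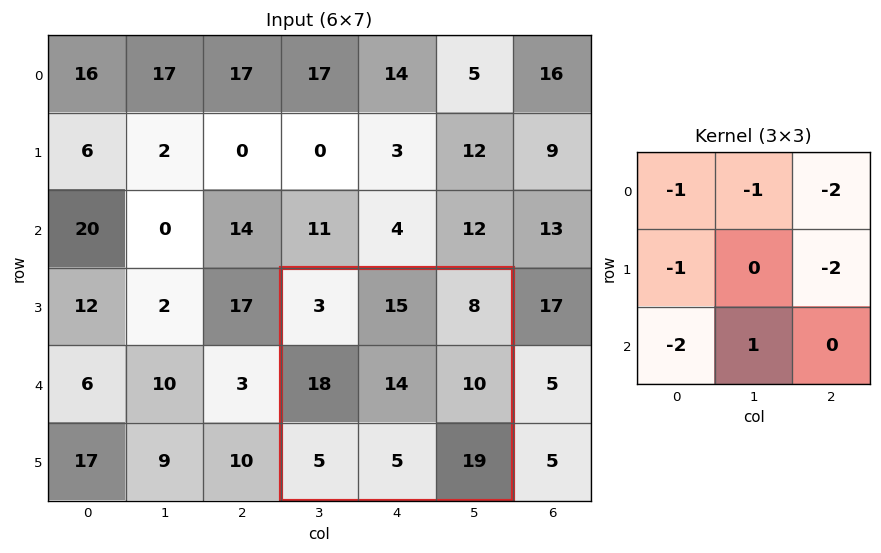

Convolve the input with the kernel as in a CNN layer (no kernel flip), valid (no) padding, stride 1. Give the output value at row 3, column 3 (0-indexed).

The receptive field on the input at this output position is [3 15 8 / 18 14 10 / 5 5 19]. Elementwise product with the kernel and sum: 3·-1 + 15·-1 + 8·-2 + 18·-1 + 10·-2 + 5·-2 + 5·1.

-77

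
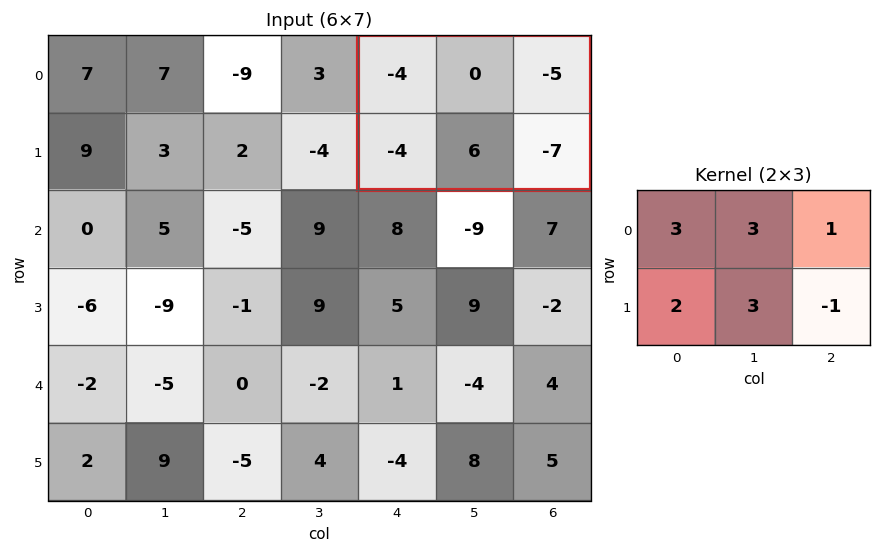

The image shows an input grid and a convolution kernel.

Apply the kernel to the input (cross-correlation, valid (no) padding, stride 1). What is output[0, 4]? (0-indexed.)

The receptive field on the input at this output position is [-4 0 -5 / -4 6 -7]. Elementwise product with the kernel and sum: -4·3 + 0·3 + -5·1 + -4·2 + 6·3 + -7·-1.

0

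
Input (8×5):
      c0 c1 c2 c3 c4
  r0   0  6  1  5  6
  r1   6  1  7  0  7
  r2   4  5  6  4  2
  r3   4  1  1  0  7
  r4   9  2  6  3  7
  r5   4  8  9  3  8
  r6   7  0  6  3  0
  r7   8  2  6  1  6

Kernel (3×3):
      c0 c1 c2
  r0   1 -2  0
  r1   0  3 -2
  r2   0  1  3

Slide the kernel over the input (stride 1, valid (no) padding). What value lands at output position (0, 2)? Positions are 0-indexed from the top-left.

The receptive field on the input at this output position is [1 5 6 / 7 0 7 / 6 4 2]. Elementwise product with the kernel and sum: 1·1 + 5·-2 + 0·3 + 7·-2 + 4·1 + 2·3.

-13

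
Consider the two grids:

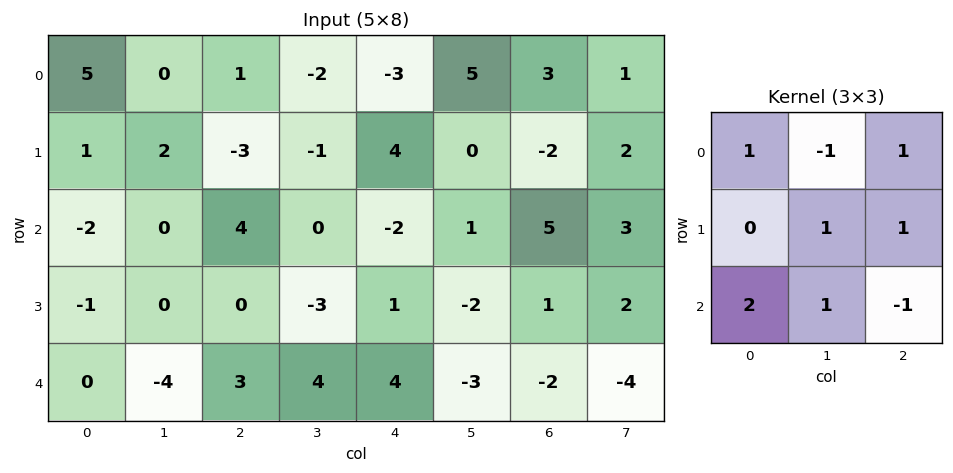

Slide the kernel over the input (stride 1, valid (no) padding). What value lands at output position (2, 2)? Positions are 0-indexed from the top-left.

The receptive field on the input at this output position is [4 0 -2 / 0 -3 1 / 3 4 4]. Elementwise product with the kernel and sum: 4·1 + 0·-1 + -2·1 + -3·1 + 1·1 + 3·2 + 4·1 + 4·-1.

6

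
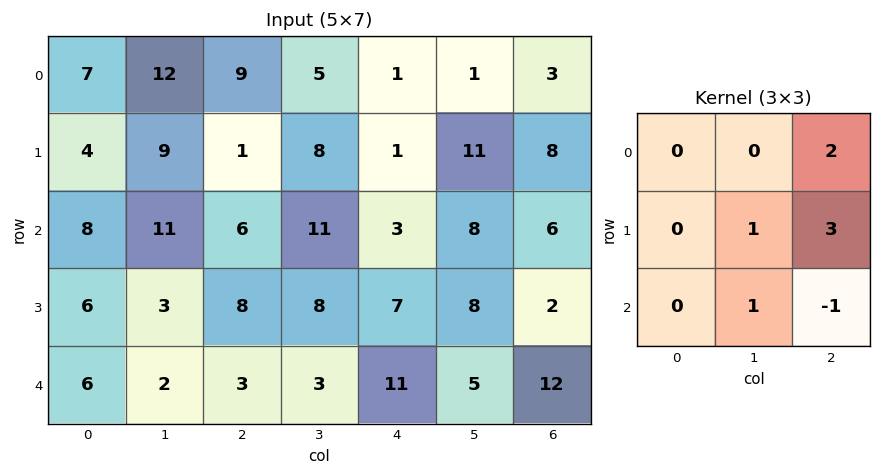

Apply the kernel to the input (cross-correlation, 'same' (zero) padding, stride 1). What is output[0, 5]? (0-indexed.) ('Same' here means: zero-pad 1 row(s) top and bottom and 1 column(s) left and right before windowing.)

The receptive field on the zero-padded input at this output position is [0 0 0 / 1 1 3 / 1 11 8]. Elementwise product with the kernel and sum: 0·2 + 1·1 + 3·3 + 11·1 + 8·-1.

13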